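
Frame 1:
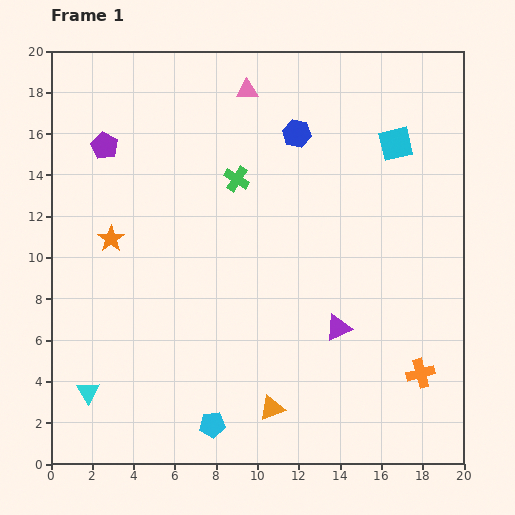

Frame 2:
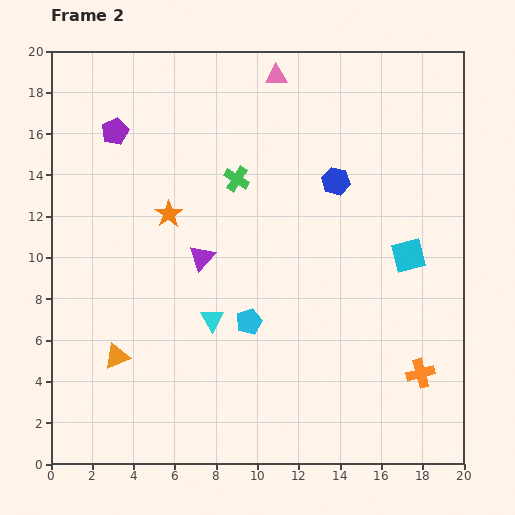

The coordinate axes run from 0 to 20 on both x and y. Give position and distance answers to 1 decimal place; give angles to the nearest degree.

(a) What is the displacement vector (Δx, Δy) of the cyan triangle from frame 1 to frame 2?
(6.0, 3.5)

The cyan triangle was at (1.8, 3.5) in frame 1 and (7.8, 7.0) in frame 2.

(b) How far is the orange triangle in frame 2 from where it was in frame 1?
7.9

The orange triangle moved from (10.7, 2.7) to (3.2, 5.2), a distance of √(7.5² + 2.5²) ≈ 7.9.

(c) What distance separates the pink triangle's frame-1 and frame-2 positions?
1.6

The pink triangle moved from (9.5, 18.1) to (10.9, 18.8), a distance of √(1.4² + 0.7²) ≈ 1.6.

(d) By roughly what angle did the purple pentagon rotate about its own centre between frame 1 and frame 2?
19° clockwise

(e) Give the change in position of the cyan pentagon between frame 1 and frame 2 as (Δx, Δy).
(1.8, 5.0)

The cyan pentagon was at (7.8, 1.9) in frame 1 and (9.6, 6.9) in frame 2.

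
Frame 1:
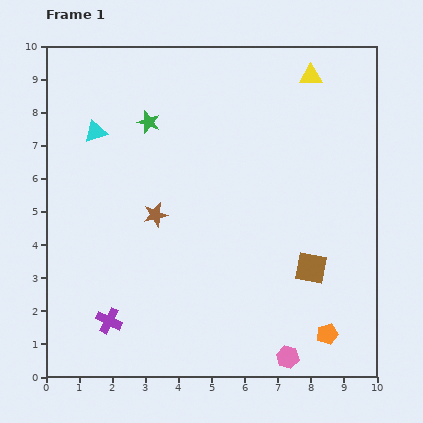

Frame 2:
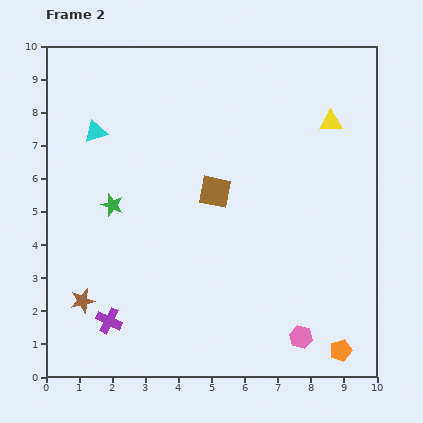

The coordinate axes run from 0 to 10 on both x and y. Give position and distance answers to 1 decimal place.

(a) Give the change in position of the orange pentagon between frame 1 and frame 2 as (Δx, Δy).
(0.4, -0.5)

The orange pentagon was at (8.5, 1.3) in frame 1 and (8.9, 0.8) in frame 2.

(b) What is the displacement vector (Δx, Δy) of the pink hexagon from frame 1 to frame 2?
(0.4, 0.6)

The pink hexagon was at (7.3, 0.6) in frame 1 and (7.7, 1.2) in frame 2.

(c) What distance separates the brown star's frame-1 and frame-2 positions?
3.4

The brown star moved from (3.3, 4.9) to (1.1, 2.3), a distance of √(2.2² + 2.6²) ≈ 3.4.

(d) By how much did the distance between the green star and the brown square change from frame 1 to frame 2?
-3.5

Distance in frame 1: 6.6. Distance in frame 2: 3.1.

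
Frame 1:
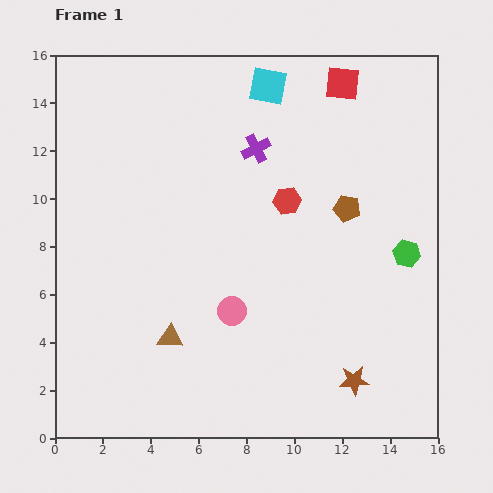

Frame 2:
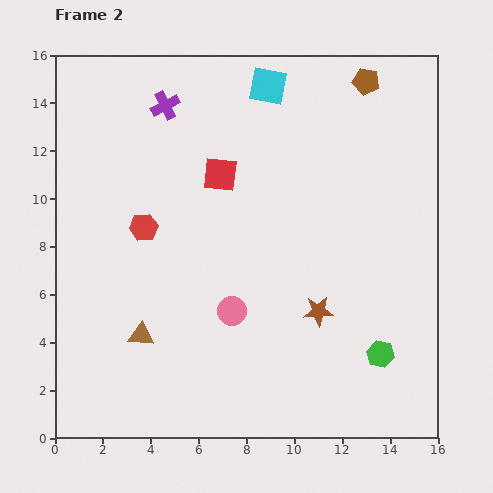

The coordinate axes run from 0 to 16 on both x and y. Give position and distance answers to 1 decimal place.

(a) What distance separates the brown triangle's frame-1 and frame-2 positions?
1.2

The brown triangle moved from (4.8, 4.2) to (3.6, 4.3), a distance of √(1.2² + 0.1²) ≈ 1.2.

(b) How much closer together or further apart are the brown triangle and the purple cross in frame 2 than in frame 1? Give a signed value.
+1.0

Distance in frame 1: 8.7. Distance in frame 2: 9.7.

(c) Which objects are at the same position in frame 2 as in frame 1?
the cyan square, the pink circle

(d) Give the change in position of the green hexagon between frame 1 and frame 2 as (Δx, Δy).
(-1.1, -4.2)

The green hexagon was at (14.7, 7.7) in frame 1 and (13.6, 3.5) in frame 2.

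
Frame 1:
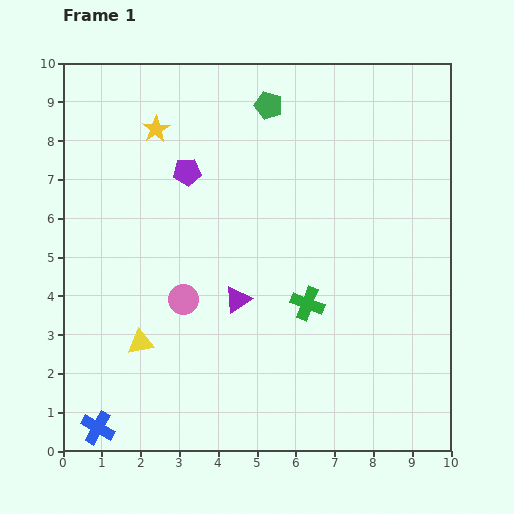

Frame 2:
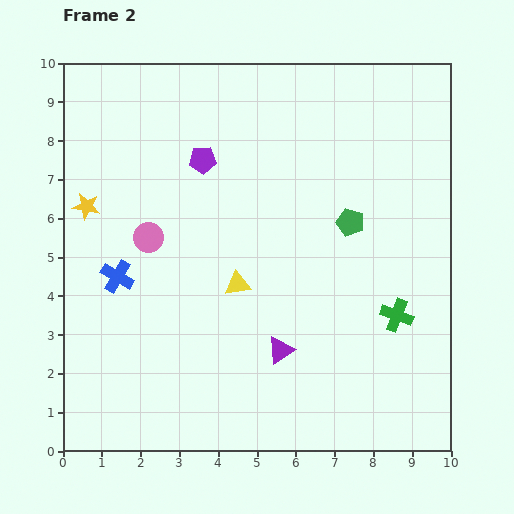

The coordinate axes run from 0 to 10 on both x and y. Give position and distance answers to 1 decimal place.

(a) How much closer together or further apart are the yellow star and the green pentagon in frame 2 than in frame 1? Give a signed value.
+3.8

Distance in frame 1: 3.0. Distance in frame 2: 6.8.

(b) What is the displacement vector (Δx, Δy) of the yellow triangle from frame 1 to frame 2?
(2.5, 1.5)

The yellow triangle was at (2.0, 2.8) in frame 1 and (4.5, 4.3) in frame 2.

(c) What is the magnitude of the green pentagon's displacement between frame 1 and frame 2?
3.7

The green pentagon moved from (5.3, 8.9) to (7.4, 5.9), a distance of √(2.1² + 3.0²) ≈ 3.7.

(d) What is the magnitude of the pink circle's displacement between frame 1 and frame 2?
1.8

The pink circle moved from (3.1, 3.9) to (2.2, 5.5), a distance of √(0.9² + 1.6²) ≈ 1.8.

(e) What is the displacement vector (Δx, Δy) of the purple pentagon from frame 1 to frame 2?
(0.4, 0.3)

The purple pentagon was at (3.2, 7.2) in frame 1 and (3.6, 7.5) in frame 2.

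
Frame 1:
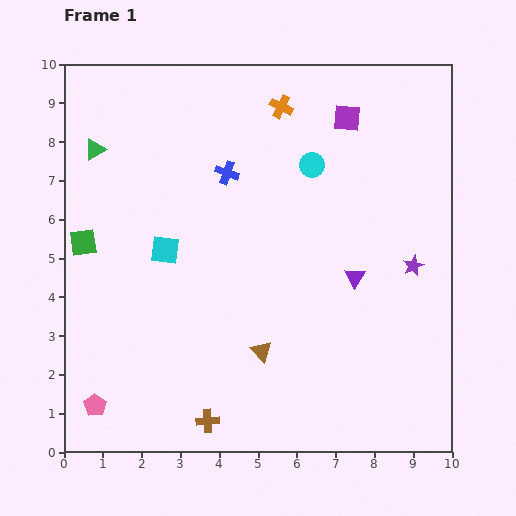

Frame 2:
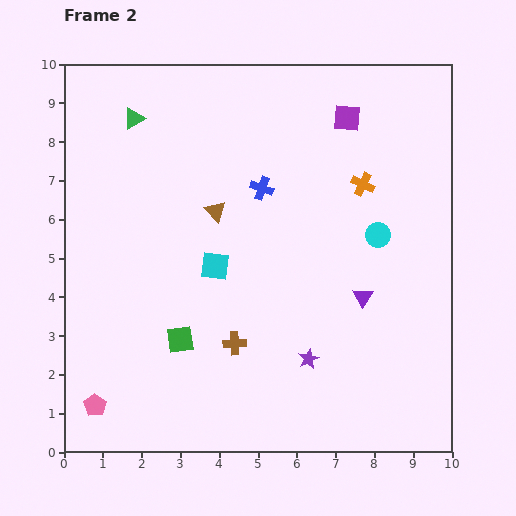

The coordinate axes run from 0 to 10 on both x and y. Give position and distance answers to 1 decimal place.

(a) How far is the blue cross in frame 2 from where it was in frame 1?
1.0

The blue cross moved from (4.2, 7.2) to (5.1, 6.8), a distance of √(0.9² + 0.4²) ≈ 1.0.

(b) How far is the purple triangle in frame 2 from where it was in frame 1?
0.5

The purple triangle moved from (7.5, 4.5) to (7.7, 4.0), a distance of √(0.2² + 0.5²) ≈ 0.5.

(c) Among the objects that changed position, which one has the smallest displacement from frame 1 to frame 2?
the purple triangle

(moved 0.5)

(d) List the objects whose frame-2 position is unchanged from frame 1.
the pink pentagon, the purple square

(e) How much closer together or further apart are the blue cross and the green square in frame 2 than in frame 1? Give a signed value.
+0.3

Distance in frame 1: 4.1. Distance in frame 2: 4.4.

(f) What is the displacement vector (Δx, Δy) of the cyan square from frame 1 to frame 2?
(1.3, -0.4)

The cyan square was at (2.6, 5.2) in frame 1 and (3.9, 4.8) in frame 2.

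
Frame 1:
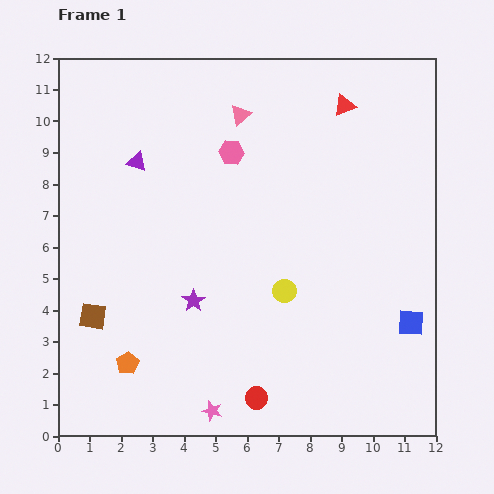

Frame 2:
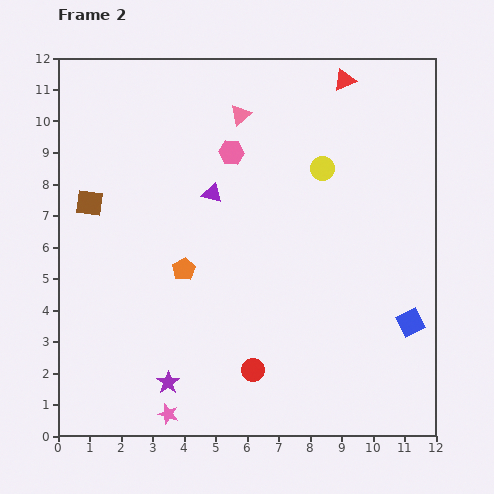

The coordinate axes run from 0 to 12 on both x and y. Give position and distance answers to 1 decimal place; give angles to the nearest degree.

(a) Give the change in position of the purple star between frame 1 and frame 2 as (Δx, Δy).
(-0.8, -2.6)

The purple star was at (4.3, 4.3) in frame 1 and (3.5, 1.7) in frame 2.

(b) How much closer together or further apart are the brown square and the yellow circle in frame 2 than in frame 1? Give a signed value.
+1.3

Distance in frame 1: 6.2. Distance in frame 2: 7.5.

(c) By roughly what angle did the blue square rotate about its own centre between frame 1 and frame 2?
30° counter-clockwise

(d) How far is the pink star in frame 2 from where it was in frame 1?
1.4

The pink star moved from (4.9, 0.8) to (3.5, 0.7), a distance of √(1.4² + 0.1²) ≈ 1.4.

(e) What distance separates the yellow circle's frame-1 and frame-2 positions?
4.1

The yellow circle moved from (7.2, 4.6) to (8.4, 8.5), a distance of √(1.2² + 3.9²) ≈ 4.1.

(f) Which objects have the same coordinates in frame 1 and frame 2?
the blue square, the pink triangle, the pink hexagon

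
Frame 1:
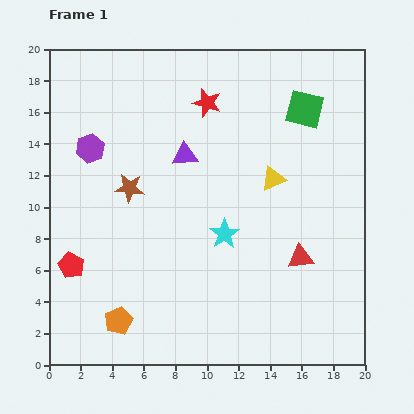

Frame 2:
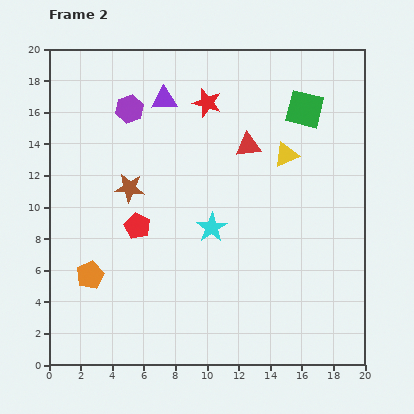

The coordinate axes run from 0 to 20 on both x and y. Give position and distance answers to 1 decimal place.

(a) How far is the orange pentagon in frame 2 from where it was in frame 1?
3.4

The orange pentagon moved from (4.4, 2.8) to (2.6, 5.7), a distance of √(1.8² + 2.9²) ≈ 3.4.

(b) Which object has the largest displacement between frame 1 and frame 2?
the red triangle

(moved 7.8; next 4.9)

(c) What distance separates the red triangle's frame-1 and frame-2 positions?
7.8

The red triangle moved from (15.9, 6.8) to (12.6, 13.9), a distance of √(3.3² + 7.1²) ≈ 7.8.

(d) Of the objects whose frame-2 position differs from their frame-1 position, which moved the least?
the cyan star

(moved 0.9)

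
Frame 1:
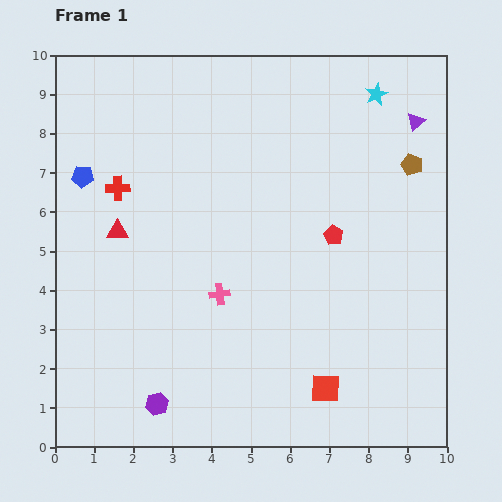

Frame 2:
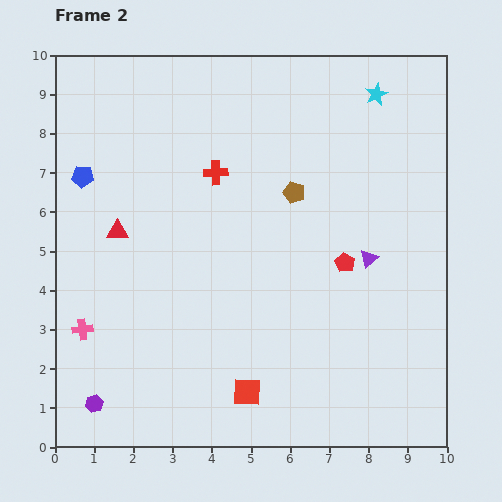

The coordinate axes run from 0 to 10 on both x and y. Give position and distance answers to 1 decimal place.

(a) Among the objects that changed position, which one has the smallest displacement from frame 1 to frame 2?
the red pentagon

(moved 0.8)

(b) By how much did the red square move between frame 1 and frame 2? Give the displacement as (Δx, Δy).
(-2.0, -0.1)

The red square was at (6.9, 1.5) in frame 1 and (4.9, 1.4) in frame 2.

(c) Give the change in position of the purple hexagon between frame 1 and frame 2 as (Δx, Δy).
(-1.6, 0.0)

The purple hexagon was at (2.6, 1.1) in frame 1 and (1.0, 1.1) in frame 2.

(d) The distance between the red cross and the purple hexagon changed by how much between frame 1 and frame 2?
+1.1

Distance in frame 1: 5.6. Distance in frame 2: 6.7.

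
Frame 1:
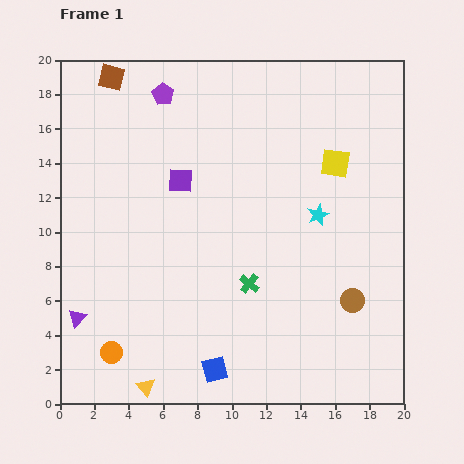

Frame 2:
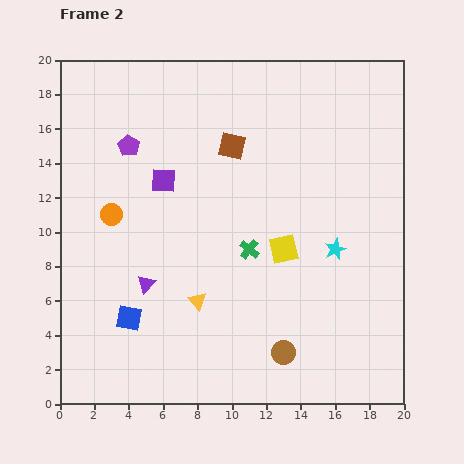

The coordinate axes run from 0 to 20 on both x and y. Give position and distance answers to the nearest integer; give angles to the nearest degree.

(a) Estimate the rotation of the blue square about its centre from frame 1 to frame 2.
25° clockwise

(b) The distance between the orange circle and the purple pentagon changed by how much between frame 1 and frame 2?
-11

Distance in frame 1: 15. Distance in frame 2: 4.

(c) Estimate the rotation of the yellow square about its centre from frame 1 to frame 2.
21° counter-clockwise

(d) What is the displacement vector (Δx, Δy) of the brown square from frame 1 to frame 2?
(7, -4)

The brown square was at (3, 19) in frame 1 and (10, 15) in frame 2.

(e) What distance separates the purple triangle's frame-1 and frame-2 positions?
4

The purple triangle moved from (1, 5) to (5, 7), a distance of √(4² + 2²) ≈ 4.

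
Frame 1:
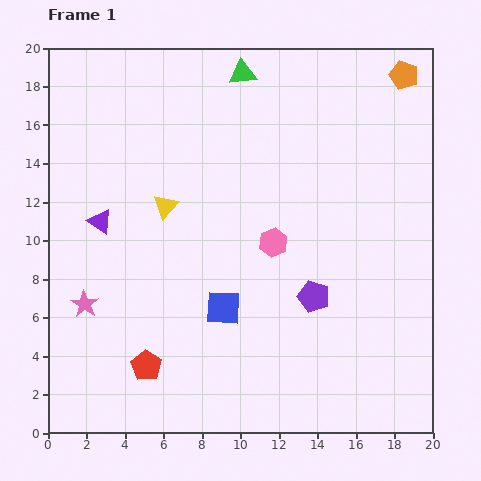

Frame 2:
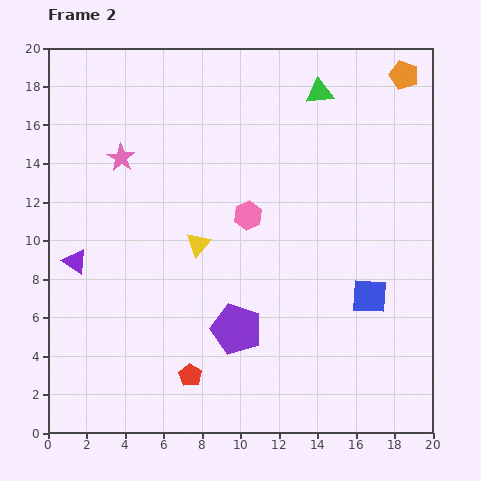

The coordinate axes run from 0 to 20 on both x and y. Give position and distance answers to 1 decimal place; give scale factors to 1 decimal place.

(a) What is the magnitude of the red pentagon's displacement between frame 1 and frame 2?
2.4

The red pentagon moved from (5.1, 3.5) to (7.4, 3.0), a distance of √(2.3² + 0.5²) ≈ 2.4.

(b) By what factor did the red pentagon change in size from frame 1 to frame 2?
0.7×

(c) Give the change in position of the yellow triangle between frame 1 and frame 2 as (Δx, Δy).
(1.7, -2.0)

The yellow triangle was at (6.1, 11.8) in frame 1 and (7.8, 9.8) in frame 2.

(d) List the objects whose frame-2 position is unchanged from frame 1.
the orange pentagon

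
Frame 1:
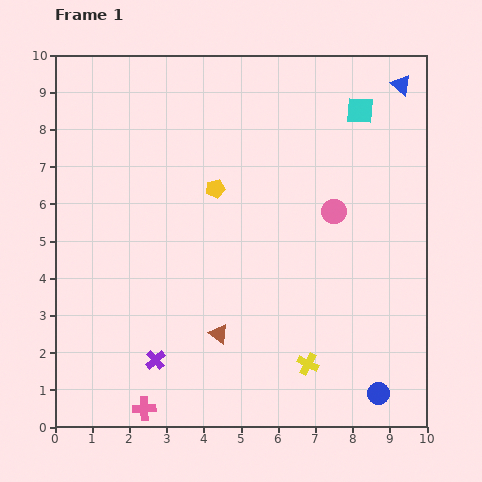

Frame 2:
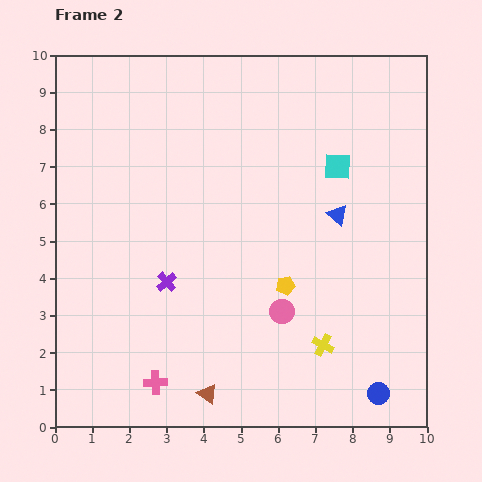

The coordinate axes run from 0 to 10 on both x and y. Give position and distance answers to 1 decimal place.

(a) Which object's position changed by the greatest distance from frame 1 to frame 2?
the blue triangle

(moved 3.9; next 3.2)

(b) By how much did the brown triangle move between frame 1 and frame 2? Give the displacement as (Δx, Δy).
(-0.3, -1.6)

The brown triangle was at (4.4, 2.5) in frame 1 and (4.1, 0.9) in frame 2.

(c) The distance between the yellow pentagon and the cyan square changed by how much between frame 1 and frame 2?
-0.9

Distance in frame 1: 4.4. Distance in frame 2: 3.5.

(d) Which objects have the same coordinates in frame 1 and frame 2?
the blue circle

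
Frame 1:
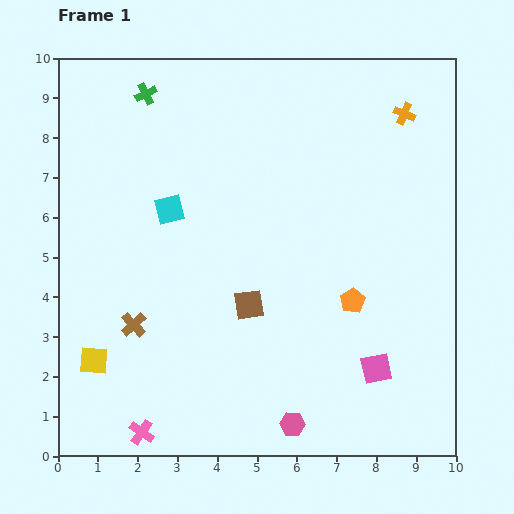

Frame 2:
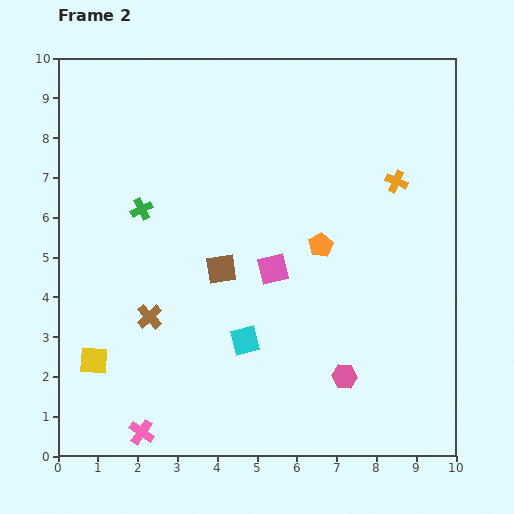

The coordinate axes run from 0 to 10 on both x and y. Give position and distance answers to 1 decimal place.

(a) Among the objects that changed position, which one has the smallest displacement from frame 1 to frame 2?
the brown cross

(moved 0.4)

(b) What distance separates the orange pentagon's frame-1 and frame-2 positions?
1.6

The orange pentagon moved from (7.4, 3.9) to (6.6, 5.3), a distance of √(0.8² + 1.4²) ≈ 1.6.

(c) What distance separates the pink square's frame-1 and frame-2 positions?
3.6

The pink square moved from (8.0, 2.2) to (5.4, 4.7), a distance of √(2.6² + 2.5²) ≈ 3.6.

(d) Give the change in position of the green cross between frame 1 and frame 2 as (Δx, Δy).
(-0.1, -2.9)

The green cross was at (2.2, 9.1) in frame 1 and (2.1, 6.2) in frame 2.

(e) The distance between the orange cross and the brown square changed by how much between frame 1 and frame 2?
-1.3

Distance in frame 1: 6.2. Distance in frame 2: 4.9.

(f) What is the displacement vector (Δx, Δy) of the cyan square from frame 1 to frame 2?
(1.9, -3.3)

The cyan square was at (2.8, 6.2) in frame 1 and (4.7, 2.9) in frame 2.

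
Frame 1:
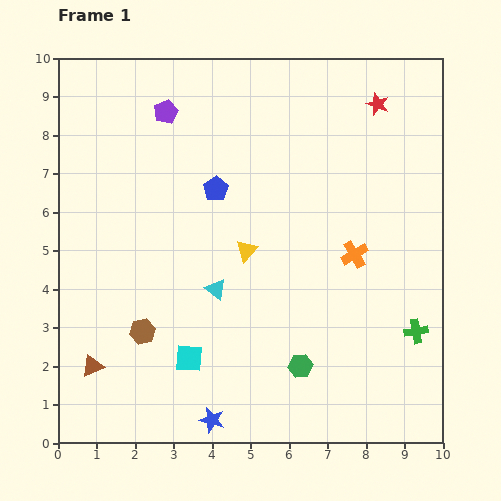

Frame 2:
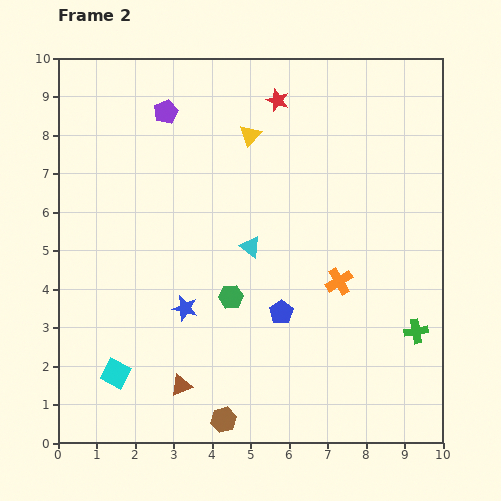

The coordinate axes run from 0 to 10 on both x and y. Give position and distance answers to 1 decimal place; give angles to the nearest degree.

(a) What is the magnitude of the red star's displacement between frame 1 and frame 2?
2.6

The red star moved from (8.3, 8.8) to (5.7, 8.9), a distance of √(2.6² + 0.1²) ≈ 2.6.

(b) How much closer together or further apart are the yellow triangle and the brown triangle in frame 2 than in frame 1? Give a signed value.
+1.7

Distance in frame 1: 5.0. Distance in frame 2: 6.7.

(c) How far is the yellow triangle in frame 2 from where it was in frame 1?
3.0

The yellow triangle moved from (4.9, 5.0) to (5.0, 8.0), a distance of √(0.1² + 3.0²) ≈ 3.0.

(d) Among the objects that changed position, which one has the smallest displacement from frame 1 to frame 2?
the orange cross

(moved 0.8)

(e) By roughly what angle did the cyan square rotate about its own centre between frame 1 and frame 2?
22° clockwise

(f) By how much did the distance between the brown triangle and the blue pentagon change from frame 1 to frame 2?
-2.4

Distance in frame 1: 5.6. Distance in frame 2: 3.2.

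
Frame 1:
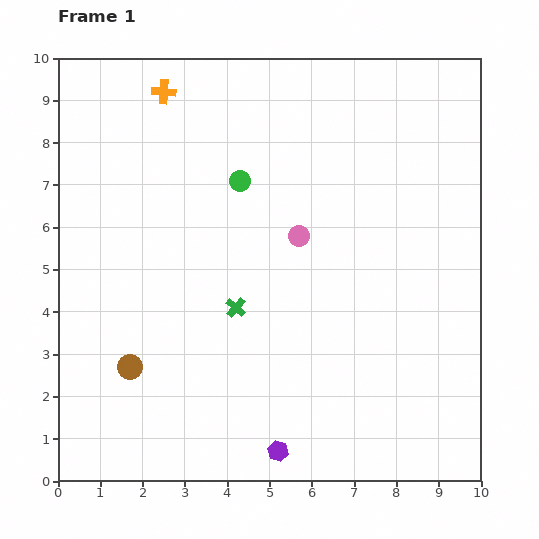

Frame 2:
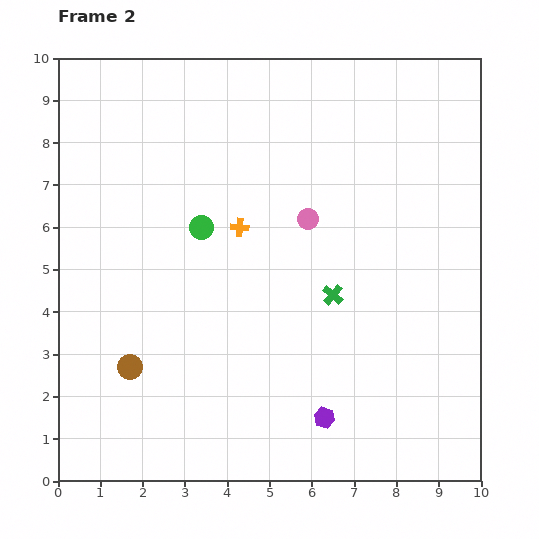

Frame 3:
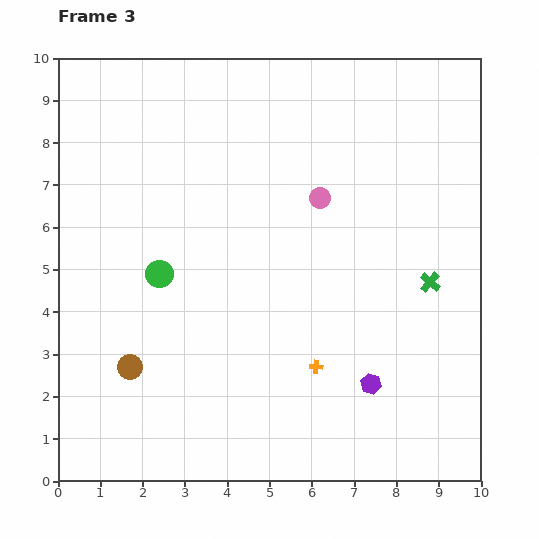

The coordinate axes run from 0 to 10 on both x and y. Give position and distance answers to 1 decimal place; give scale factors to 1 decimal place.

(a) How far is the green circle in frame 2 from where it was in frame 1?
1.4

The green circle moved from (4.3, 7.1) to (3.4, 6.0), a distance of √(0.9² + 1.1²) ≈ 1.4.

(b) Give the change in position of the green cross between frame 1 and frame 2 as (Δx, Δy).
(2.3, 0.3)

The green cross was at (4.2, 4.1) in frame 1 and (6.5, 4.4) in frame 2.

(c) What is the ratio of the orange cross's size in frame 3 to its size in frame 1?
0.6×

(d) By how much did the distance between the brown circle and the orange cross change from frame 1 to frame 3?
-2.1

Distance in frame 1: 6.5. Distance in frame 3: 4.4.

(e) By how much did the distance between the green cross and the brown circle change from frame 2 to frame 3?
+2.3

Distance in frame 2: 5.1. Distance in frame 3: 7.4.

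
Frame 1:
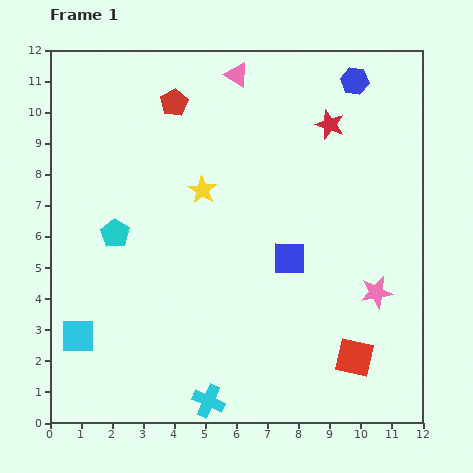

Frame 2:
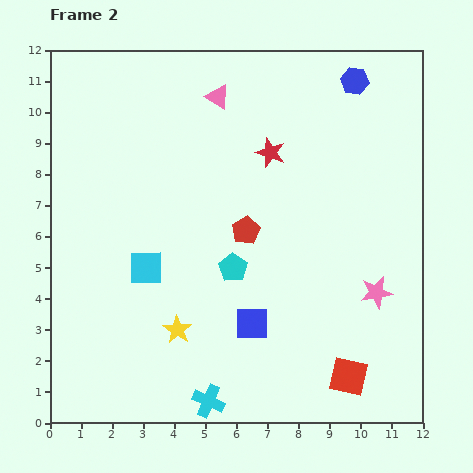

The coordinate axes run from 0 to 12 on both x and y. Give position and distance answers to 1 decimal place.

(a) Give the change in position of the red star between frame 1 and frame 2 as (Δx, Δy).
(-1.9, -0.9)

The red star was at (9.0, 9.6) in frame 1 and (7.1, 8.7) in frame 2.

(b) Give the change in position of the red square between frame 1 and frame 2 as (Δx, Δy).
(-0.2, -0.6)

The red square was at (9.8, 2.1) in frame 1 and (9.6, 1.5) in frame 2.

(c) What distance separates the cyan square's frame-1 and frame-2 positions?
3.1

The cyan square moved from (0.9, 2.8) to (3.1, 5.0), a distance of √(2.2² + 2.2²) ≈ 3.1.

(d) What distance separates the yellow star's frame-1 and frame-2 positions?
4.6

The yellow star moved from (4.9, 7.5) to (4.1, 3.0), a distance of √(0.8² + 4.5²) ≈ 4.6.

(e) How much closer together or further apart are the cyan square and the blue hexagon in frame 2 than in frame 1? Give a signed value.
-3.1

Distance in frame 1: 12.1. Distance in frame 2: 9.0.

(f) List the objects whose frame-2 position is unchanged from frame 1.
the pink star, the blue hexagon, the cyan cross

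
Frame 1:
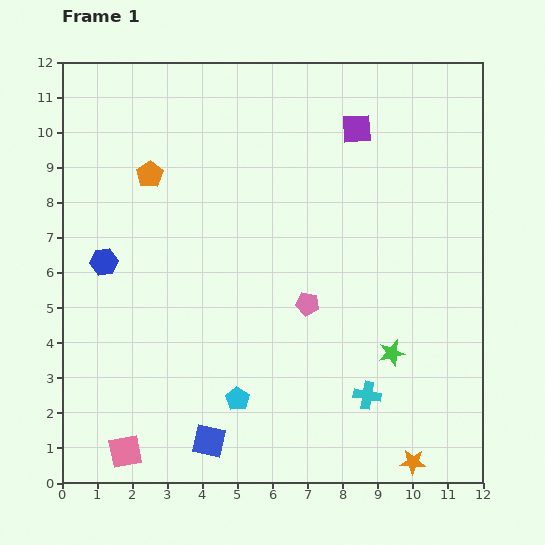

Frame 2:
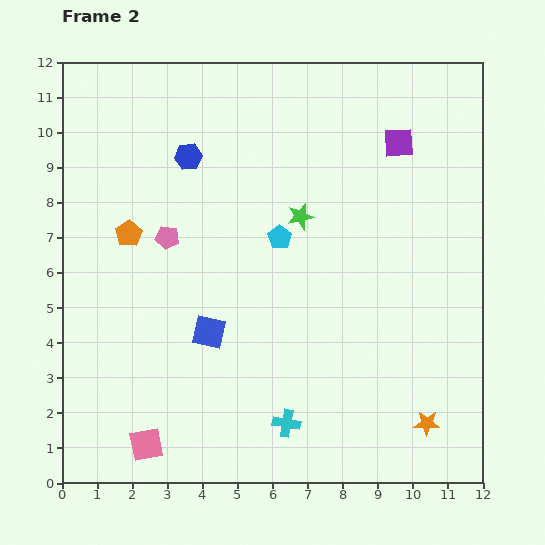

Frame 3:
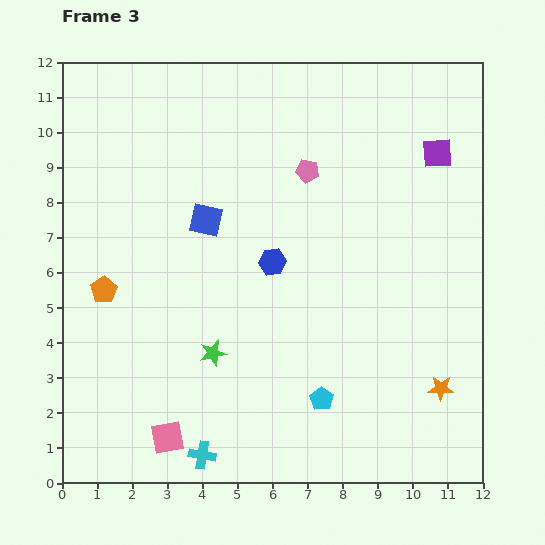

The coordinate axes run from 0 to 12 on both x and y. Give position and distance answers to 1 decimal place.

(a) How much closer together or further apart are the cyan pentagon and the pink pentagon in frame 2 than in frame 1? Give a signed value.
-0.2

Distance in frame 1: 3.4. Distance in frame 2: 3.2.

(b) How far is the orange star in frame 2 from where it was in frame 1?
1.2

The orange star moved from (10.0, 0.6) to (10.4, 1.7), a distance of √(0.4² + 1.1²) ≈ 1.2.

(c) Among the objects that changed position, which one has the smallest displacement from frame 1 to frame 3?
the pink square

(moved 1.3)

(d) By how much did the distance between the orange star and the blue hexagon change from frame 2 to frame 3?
-4.2

Distance in frame 2: 10.2. Distance in frame 3: 6.0.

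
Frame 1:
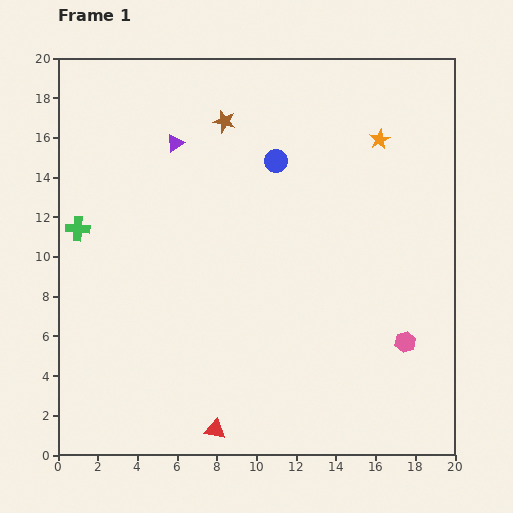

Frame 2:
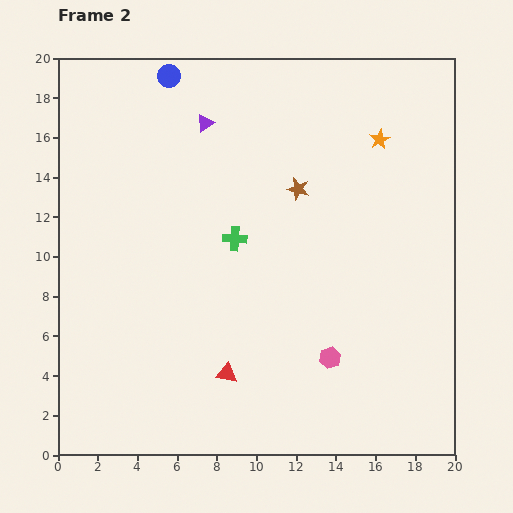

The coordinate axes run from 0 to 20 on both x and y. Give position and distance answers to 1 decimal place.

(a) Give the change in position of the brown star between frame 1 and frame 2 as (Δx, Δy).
(3.7, -3.4)

The brown star was at (8.4, 16.8) in frame 1 and (12.1, 13.4) in frame 2.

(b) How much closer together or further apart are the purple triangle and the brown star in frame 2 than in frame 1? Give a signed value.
+3.0

Distance in frame 1: 2.7. Distance in frame 2: 5.7.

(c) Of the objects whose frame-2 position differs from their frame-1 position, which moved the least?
the purple triangle

(moved 1.8)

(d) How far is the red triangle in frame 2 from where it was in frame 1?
2.9

The red triangle moved from (7.9, 1.3) to (8.5, 4.1), a distance of √(0.6² + 2.8²) ≈ 2.9.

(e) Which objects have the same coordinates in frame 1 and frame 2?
the orange star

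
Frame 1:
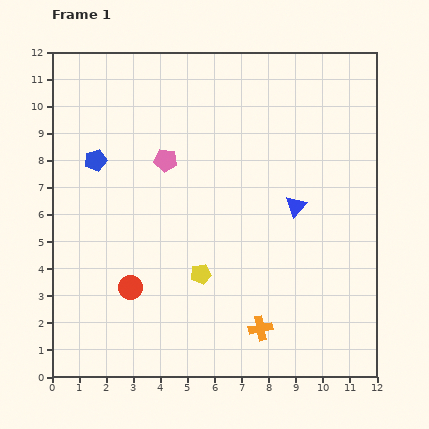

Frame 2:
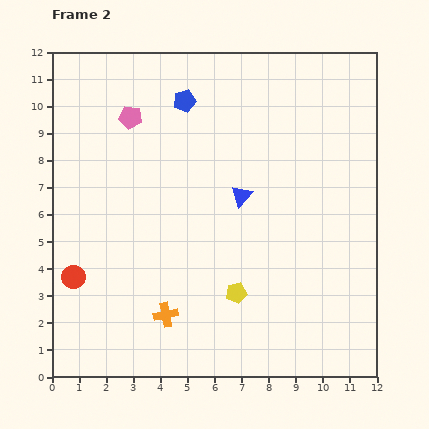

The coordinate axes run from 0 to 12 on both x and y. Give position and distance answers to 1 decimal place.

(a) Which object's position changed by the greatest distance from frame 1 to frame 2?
the blue pentagon

(moved 4.0; next 3.5)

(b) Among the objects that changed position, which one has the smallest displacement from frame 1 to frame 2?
the yellow pentagon

(moved 1.5)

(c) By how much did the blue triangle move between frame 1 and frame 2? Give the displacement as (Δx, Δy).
(-2.0, 0.4)

The blue triangle was at (9.0, 6.3) in frame 1 and (7.0, 6.7) in frame 2.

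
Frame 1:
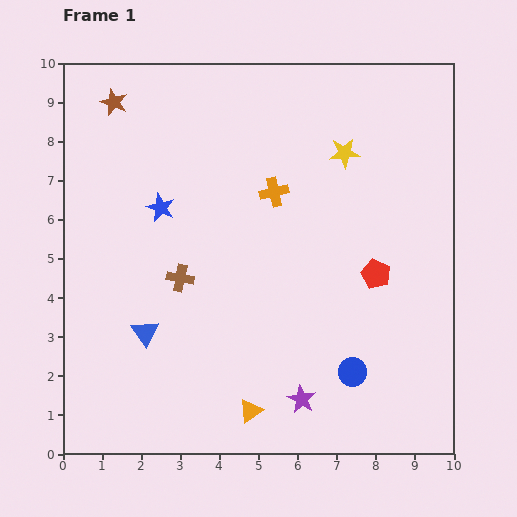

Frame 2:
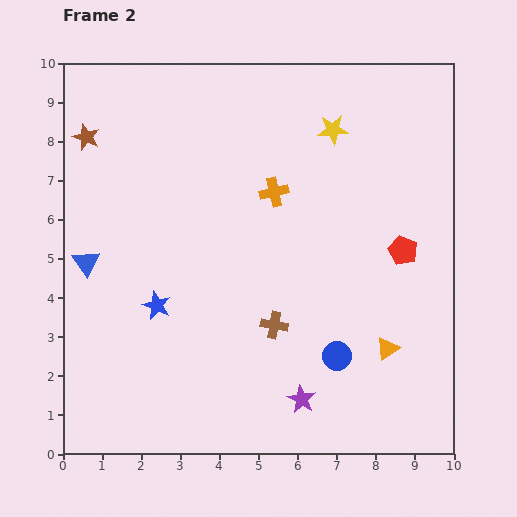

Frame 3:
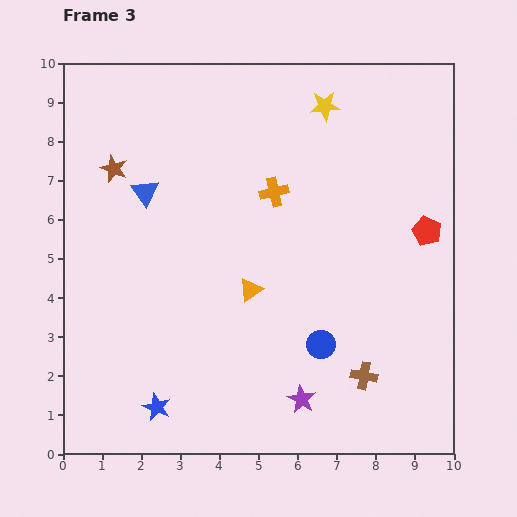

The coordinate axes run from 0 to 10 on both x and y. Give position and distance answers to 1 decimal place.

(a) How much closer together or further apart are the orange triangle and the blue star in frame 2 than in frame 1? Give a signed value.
+0.3

Distance in frame 1: 5.7. Distance in frame 2: 6.0.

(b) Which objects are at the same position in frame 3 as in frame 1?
the purple star, the orange cross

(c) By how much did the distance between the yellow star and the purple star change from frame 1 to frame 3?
+1.1

Distance in frame 1: 6.4. Distance in frame 3: 7.5.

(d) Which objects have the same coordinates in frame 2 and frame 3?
the purple star, the orange cross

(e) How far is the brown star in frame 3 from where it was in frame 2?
1.1

The brown star moved from (0.6, 8.1) to (1.3, 7.3), a distance of √(0.7² + 0.8²) ≈ 1.1.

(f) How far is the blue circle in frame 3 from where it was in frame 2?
0.5

The blue circle moved from (7.0, 2.5) to (6.6, 2.8), a distance of √(0.4² + 0.3²) ≈ 0.5.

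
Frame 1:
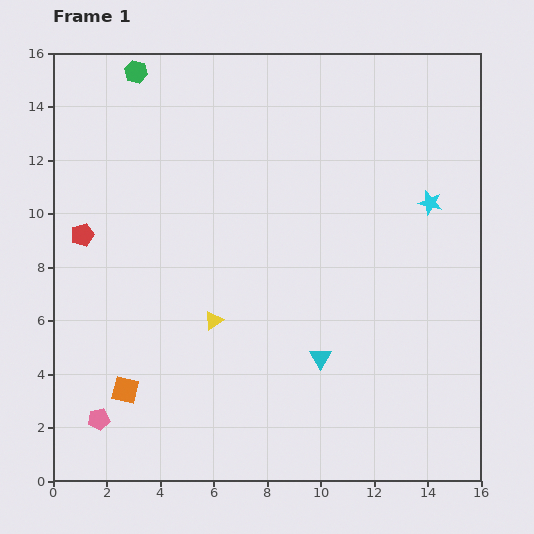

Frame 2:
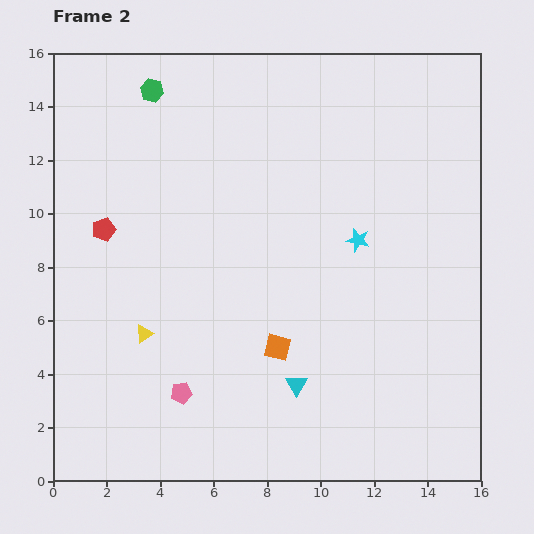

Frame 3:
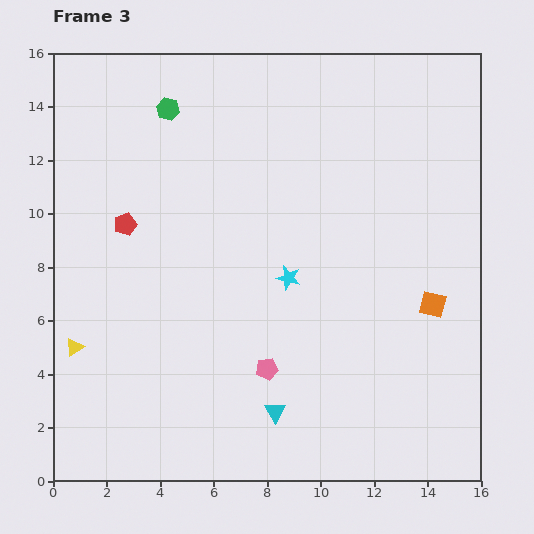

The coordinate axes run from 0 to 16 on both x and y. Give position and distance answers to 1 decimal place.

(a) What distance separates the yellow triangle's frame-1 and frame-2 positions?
2.6

The yellow triangle moved from (6.0, 6.0) to (3.4, 5.5), a distance of √(2.6² + 0.5²) ≈ 2.6.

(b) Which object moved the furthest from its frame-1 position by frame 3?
the orange square

(moved 11.9; next 6.6)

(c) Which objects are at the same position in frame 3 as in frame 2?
none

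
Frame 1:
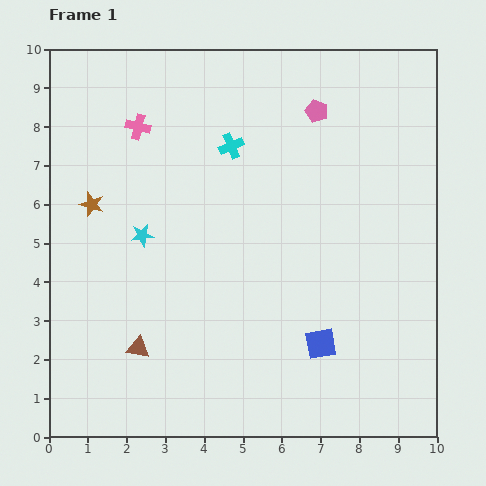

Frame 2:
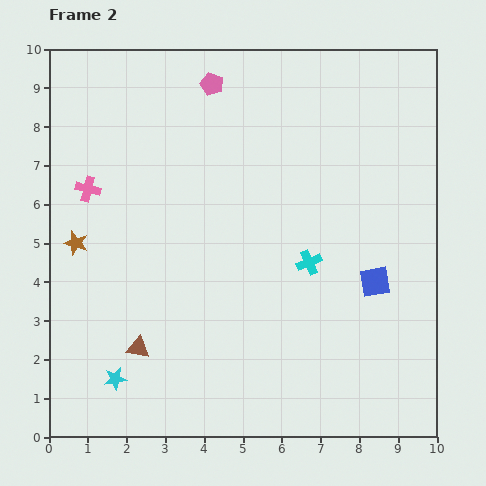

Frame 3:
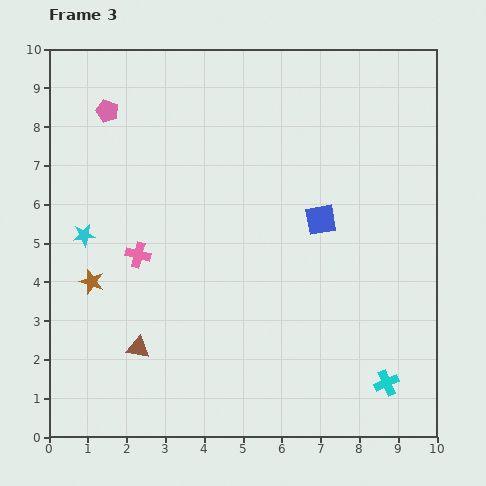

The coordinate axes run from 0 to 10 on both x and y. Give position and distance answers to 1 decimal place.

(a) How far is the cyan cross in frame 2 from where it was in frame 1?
3.6

The cyan cross moved from (4.7, 7.5) to (6.7, 4.5), a distance of √(2.0² + 3.0²) ≈ 3.6.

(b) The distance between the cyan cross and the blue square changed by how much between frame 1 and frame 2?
-3.8

Distance in frame 1: 5.6. Distance in frame 2: 1.8.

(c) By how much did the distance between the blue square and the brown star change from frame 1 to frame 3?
-0.8

Distance in frame 1: 6.9. Distance in frame 3: 6.1.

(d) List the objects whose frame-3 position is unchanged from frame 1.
the brown triangle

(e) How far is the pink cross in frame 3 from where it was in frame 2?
2.1

The pink cross moved from (1.0, 6.4) to (2.3, 4.7), a distance of √(1.3² + 1.7²) ≈ 2.1.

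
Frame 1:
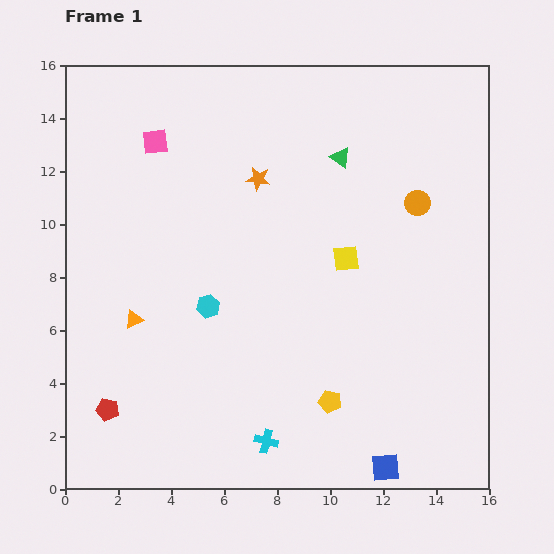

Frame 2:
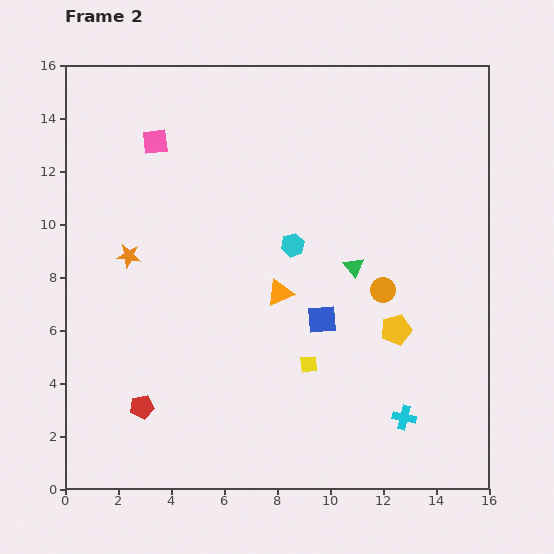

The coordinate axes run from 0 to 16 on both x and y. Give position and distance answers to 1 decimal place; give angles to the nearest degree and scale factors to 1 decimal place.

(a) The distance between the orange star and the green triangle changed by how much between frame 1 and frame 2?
+5.3

Distance in frame 1: 3.2. Distance in frame 2: 8.5.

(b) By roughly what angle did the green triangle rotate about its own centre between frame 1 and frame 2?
18° clockwise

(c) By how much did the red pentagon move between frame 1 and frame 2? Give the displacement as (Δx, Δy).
(1.3, 0.1)

The red pentagon was at (1.6, 3.0) in frame 1 and (2.9, 3.1) in frame 2.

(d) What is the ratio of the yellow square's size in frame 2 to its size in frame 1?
0.7×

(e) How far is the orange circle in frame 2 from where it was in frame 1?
3.5

The orange circle moved from (13.3, 10.8) to (12.0, 7.5), a distance of √(1.3² + 3.3²) ≈ 3.5.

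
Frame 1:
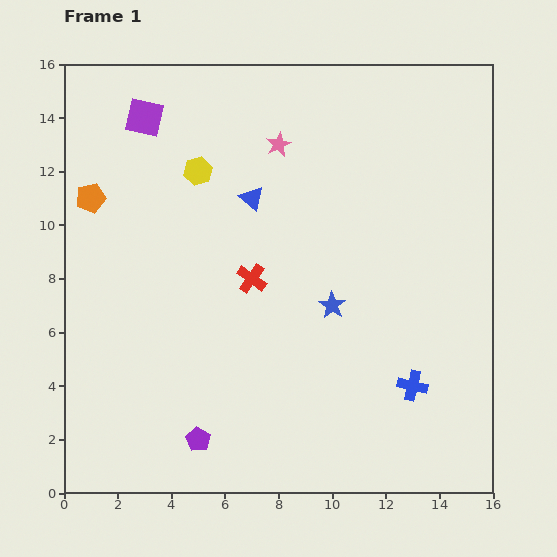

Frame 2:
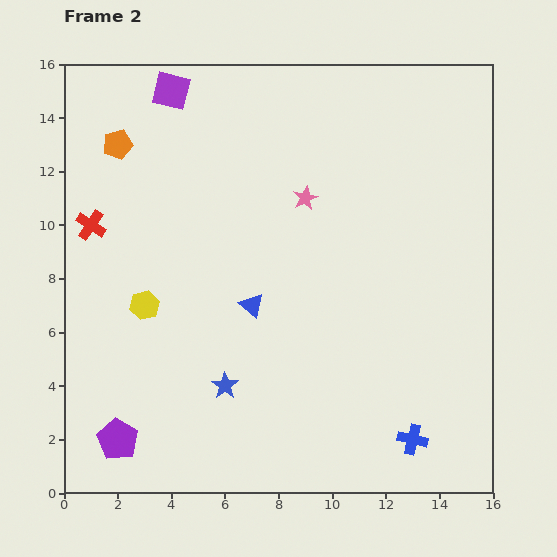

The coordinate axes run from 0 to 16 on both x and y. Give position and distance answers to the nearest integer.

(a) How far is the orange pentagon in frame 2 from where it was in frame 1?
2

The orange pentagon moved from (1, 11) to (2, 13), a distance of √(1² + 2²) ≈ 2.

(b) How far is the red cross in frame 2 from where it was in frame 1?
6

The red cross moved from (7, 8) to (1, 10), a distance of √(6² + 2²) ≈ 6.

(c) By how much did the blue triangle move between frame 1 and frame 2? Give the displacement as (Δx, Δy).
(0, -4)

The blue triangle was at (7, 11) in frame 1 and (7, 7) in frame 2.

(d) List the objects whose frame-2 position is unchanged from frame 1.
none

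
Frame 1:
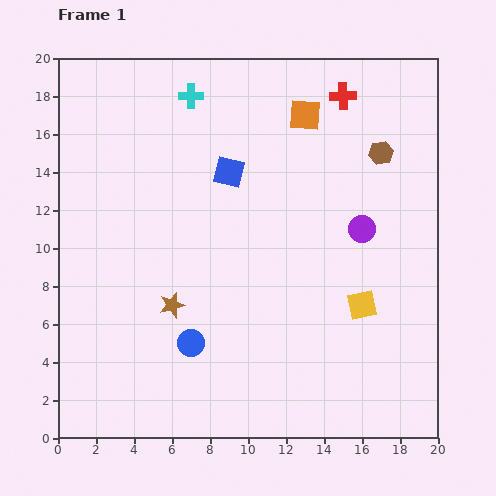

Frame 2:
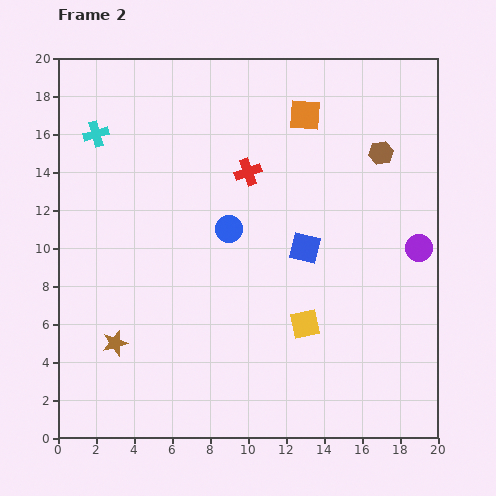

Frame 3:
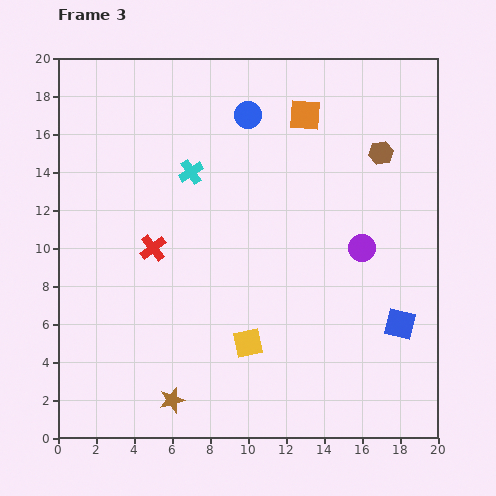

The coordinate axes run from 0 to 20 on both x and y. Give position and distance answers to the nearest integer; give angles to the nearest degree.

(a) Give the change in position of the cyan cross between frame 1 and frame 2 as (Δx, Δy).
(-5, -2)

The cyan cross was at (7, 18) in frame 1 and (2, 16) in frame 2.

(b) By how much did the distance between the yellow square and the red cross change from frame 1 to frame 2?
-2

Distance in frame 1: 11. Distance in frame 2: 9.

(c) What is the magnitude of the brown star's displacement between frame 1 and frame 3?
5

The brown star moved from (6, 7) to (6, 2), a distance of √(0² + 5²) ≈ 5.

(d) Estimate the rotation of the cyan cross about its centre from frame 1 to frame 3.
33° counter-clockwise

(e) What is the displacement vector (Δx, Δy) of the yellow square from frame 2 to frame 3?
(-3, -1)

The yellow square was at (13, 6) in frame 2 and (10, 5) in frame 3.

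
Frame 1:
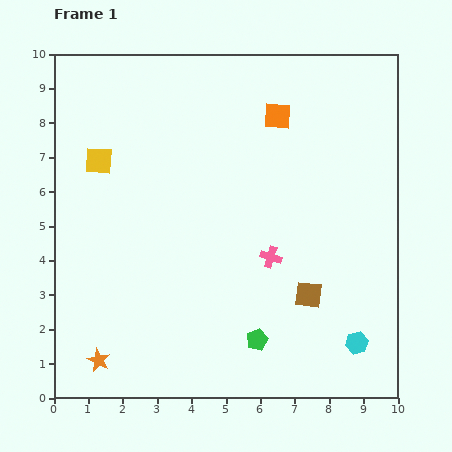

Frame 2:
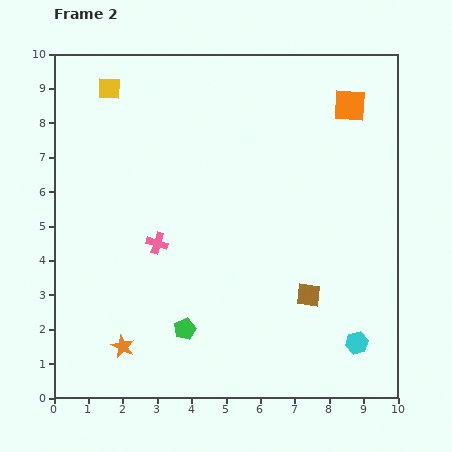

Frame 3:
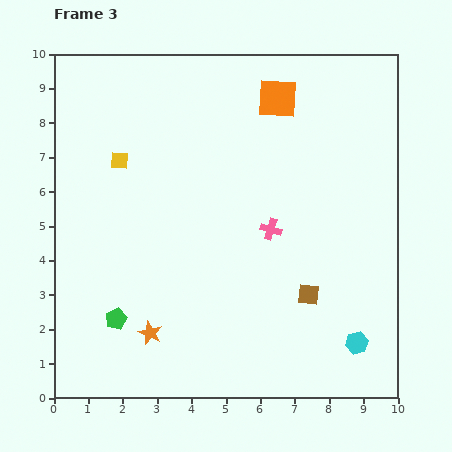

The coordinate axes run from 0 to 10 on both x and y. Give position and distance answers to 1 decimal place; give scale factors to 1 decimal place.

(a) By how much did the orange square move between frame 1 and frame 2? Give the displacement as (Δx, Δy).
(2.1, 0.3)

The orange square was at (6.5, 8.2) in frame 1 and (8.6, 8.5) in frame 2.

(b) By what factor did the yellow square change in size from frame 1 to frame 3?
0.6×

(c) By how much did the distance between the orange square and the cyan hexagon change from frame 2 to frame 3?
+0.6

Distance in frame 2: 6.9. Distance in frame 3: 7.5.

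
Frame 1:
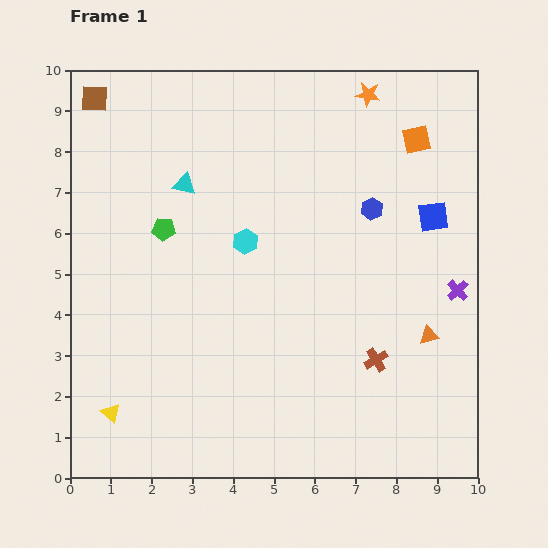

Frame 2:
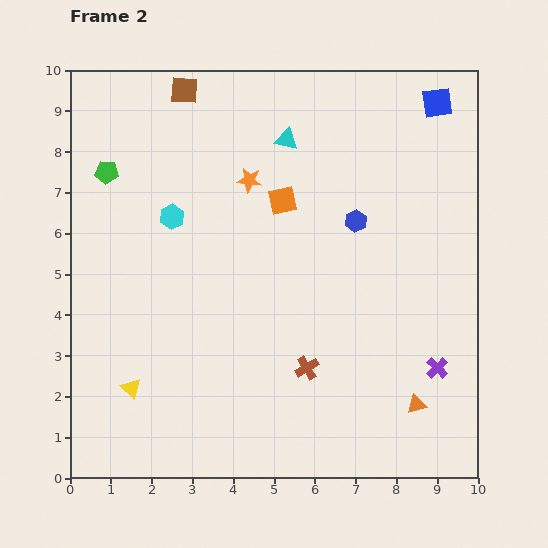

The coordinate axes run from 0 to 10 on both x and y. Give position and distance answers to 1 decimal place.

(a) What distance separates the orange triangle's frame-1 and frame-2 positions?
1.7

The orange triangle moved from (8.8, 3.5) to (8.5, 1.8), a distance of √(0.3² + 1.7²) ≈ 1.7.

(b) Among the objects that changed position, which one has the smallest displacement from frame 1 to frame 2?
the blue hexagon

(moved 0.5)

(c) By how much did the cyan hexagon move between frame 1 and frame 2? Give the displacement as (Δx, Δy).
(-1.8, 0.6)

The cyan hexagon was at (4.3, 5.8) in frame 1 and (2.5, 6.4) in frame 2.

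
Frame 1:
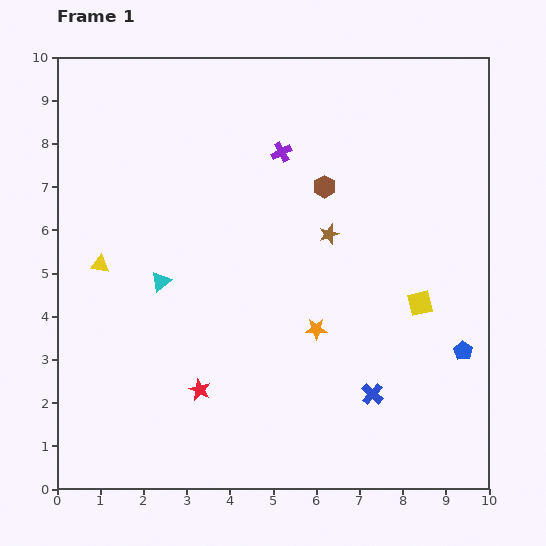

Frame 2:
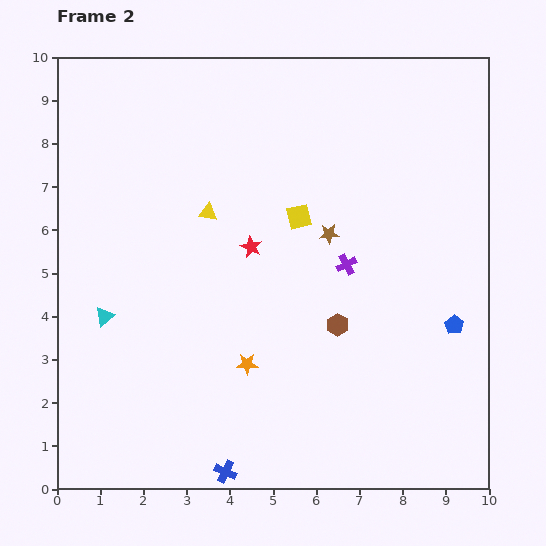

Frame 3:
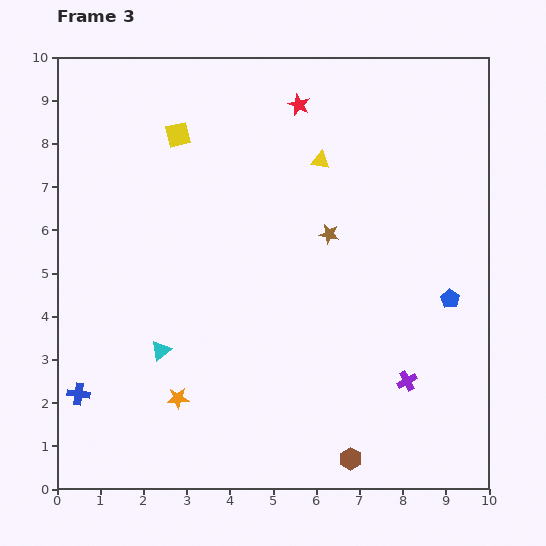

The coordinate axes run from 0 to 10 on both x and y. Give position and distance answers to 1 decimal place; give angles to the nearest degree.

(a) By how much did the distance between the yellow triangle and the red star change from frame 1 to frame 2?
-2.4

Distance in frame 1: 3.7. Distance in frame 2: 1.3.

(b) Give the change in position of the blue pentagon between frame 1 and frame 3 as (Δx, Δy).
(-0.3, 1.2)

The blue pentagon was at (9.4, 3.2) in frame 1 and (9.1, 4.4) in frame 3.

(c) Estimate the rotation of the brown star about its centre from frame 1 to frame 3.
31° clockwise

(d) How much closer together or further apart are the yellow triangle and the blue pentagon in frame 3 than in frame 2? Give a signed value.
-1.9

Distance in frame 2: 6.3. Distance in frame 3: 4.4.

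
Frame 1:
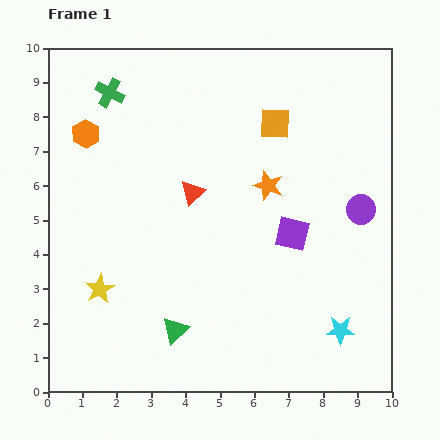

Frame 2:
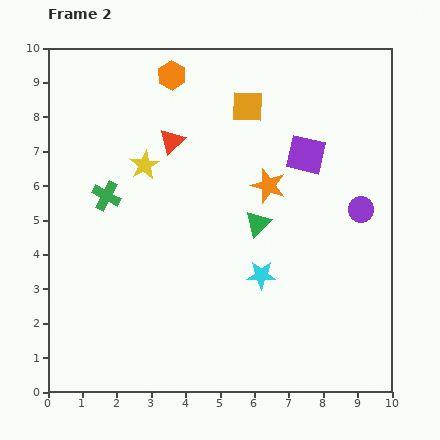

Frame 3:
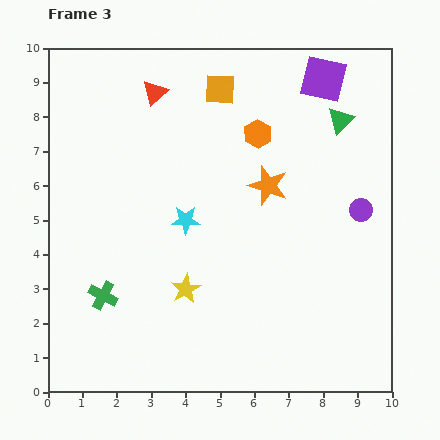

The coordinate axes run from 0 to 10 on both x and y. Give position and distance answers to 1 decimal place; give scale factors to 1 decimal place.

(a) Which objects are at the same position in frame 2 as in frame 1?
the orange star, the purple circle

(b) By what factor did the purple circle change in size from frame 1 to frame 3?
0.8×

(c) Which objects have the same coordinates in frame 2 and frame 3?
the orange star, the purple circle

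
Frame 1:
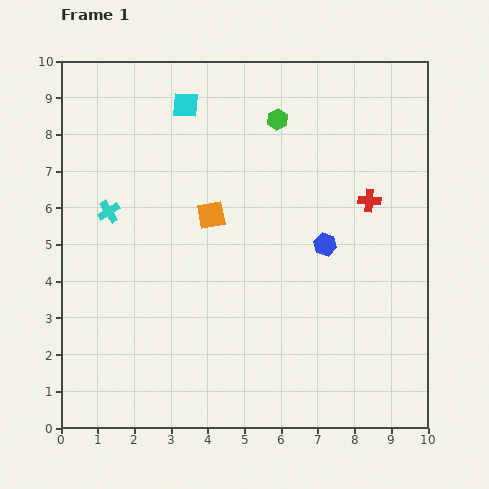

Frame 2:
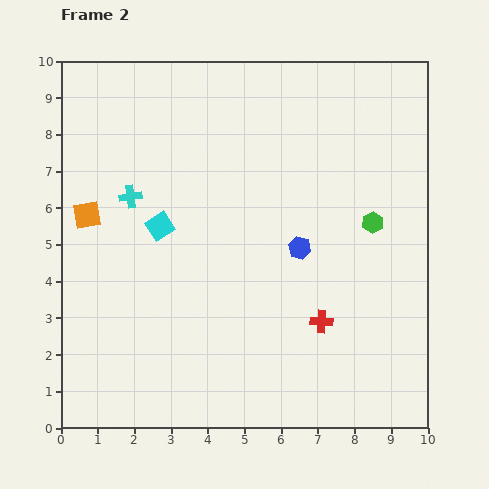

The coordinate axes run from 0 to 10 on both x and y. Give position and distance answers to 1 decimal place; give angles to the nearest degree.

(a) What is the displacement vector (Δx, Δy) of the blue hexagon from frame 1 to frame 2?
(-0.7, -0.1)

The blue hexagon was at (7.2, 5.0) in frame 1 and (6.5, 4.9) in frame 2.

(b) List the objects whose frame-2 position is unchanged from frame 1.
none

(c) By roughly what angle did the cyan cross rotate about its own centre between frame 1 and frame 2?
25° clockwise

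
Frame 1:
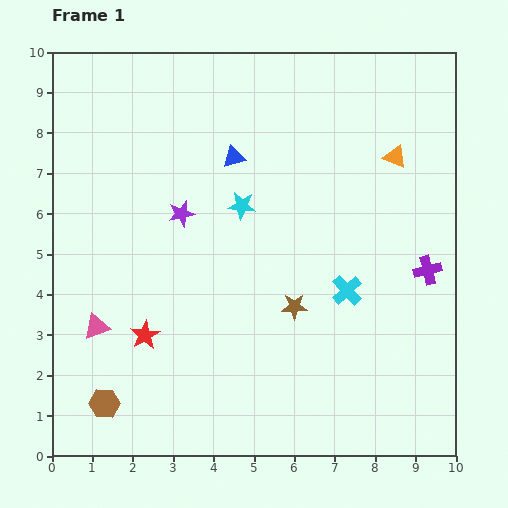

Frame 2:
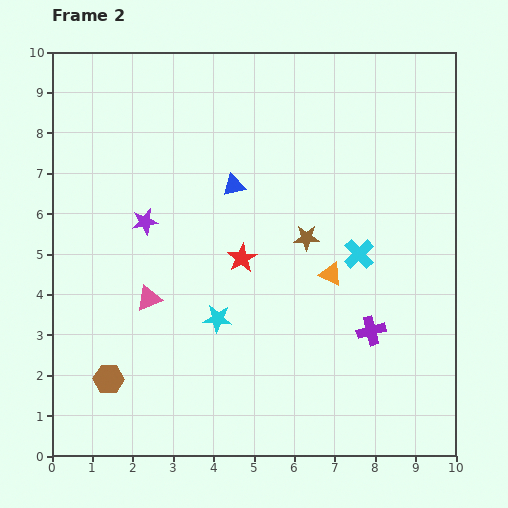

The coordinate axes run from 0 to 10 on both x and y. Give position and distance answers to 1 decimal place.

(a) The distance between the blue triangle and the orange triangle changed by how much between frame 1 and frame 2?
-0.7

Distance in frame 1: 4.0. Distance in frame 2: 3.3.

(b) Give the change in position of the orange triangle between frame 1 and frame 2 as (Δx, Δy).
(-1.6, -2.9)

The orange triangle was at (8.5, 7.4) in frame 1 and (6.9, 4.5) in frame 2.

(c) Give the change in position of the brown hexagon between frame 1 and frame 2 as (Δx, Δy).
(0.1, 0.6)

The brown hexagon was at (1.3, 1.3) in frame 1 and (1.4, 1.9) in frame 2.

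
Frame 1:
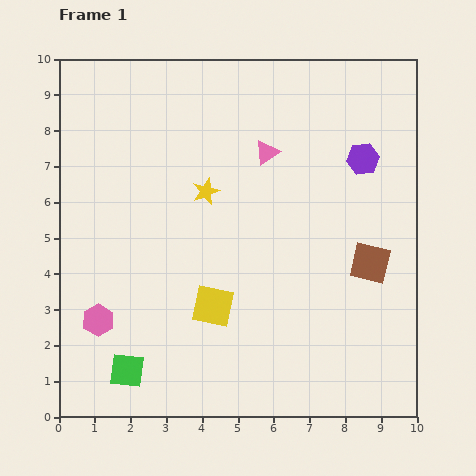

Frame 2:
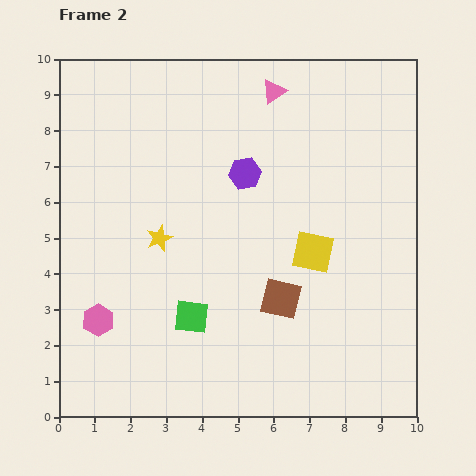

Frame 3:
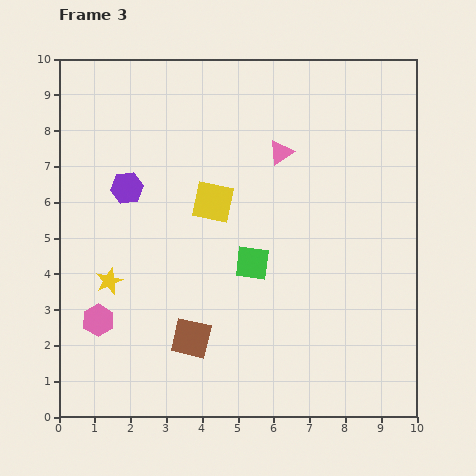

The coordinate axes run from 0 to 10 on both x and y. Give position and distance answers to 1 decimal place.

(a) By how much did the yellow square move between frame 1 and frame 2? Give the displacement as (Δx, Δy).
(2.8, 1.5)

The yellow square was at (4.3, 3.1) in frame 1 and (7.1, 4.6) in frame 2.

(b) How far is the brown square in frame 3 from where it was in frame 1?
5.4

The brown square moved from (8.7, 4.3) to (3.7, 2.2), a distance of √(5.0² + 2.1²) ≈ 5.4.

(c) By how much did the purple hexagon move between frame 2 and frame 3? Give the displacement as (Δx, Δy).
(-3.3, -0.4)

The purple hexagon was at (5.2, 6.8) in frame 2 and (1.9, 6.4) in frame 3.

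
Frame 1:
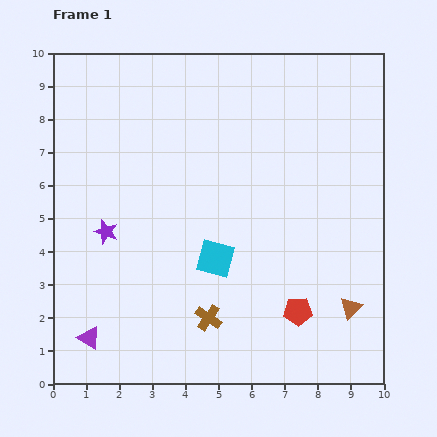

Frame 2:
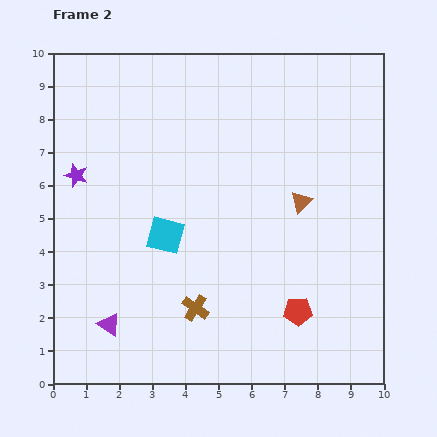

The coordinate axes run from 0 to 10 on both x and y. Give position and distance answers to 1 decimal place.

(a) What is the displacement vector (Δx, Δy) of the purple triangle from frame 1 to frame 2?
(0.6, 0.4)

The purple triangle was at (1.1, 1.4) in frame 1 and (1.7, 1.8) in frame 2.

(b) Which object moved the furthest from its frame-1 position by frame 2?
the brown triangle

(moved 3.5; next 1.9)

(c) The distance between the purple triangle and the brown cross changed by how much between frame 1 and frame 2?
-1.0

Distance in frame 1: 3.6. Distance in frame 2: 2.6.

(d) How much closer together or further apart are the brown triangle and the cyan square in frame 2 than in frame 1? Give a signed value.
-0.2

Distance in frame 1: 4.4. Distance in frame 2: 4.2.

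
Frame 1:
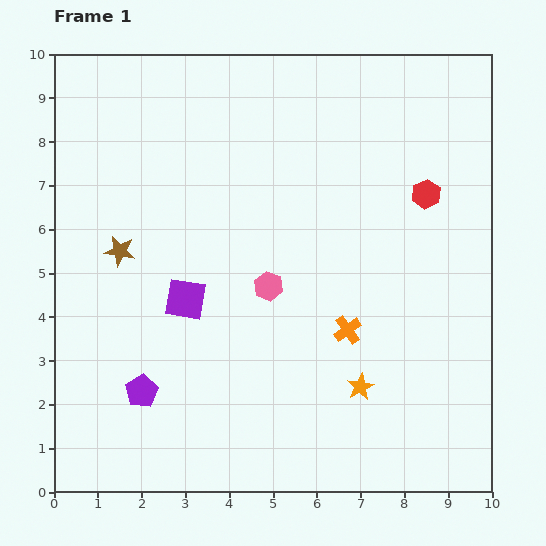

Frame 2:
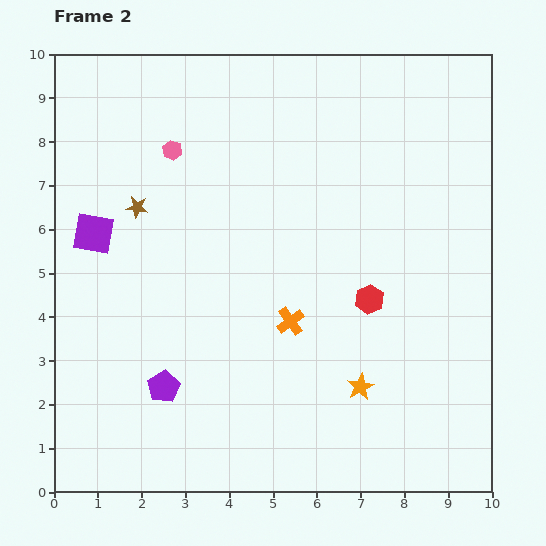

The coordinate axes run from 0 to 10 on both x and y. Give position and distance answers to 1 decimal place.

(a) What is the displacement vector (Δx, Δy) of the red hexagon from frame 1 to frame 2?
(-1.3, -2.4)

The red hexagon was at (8.5, 6.8) in frame 1 and (7.2, 4.4) in frame 2.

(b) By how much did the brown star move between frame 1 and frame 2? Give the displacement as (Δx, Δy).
(0.4, 1.0)

The brown star was at (1.5, 5.5) in frame 1 and (1.9, 6.5) in frame 2.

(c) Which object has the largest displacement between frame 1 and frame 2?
the pink hexagon

(moved 3.8; next 2.7)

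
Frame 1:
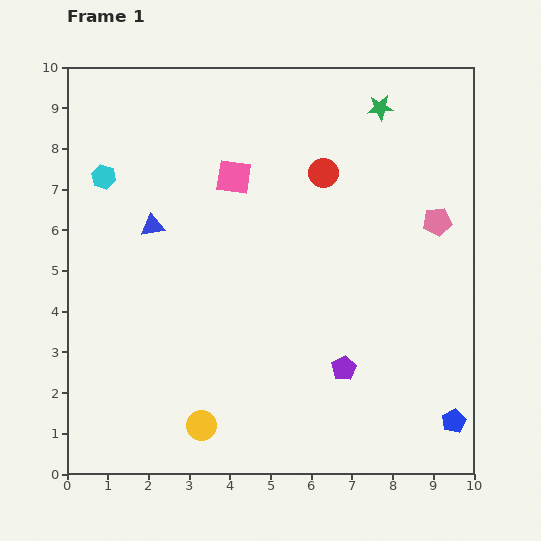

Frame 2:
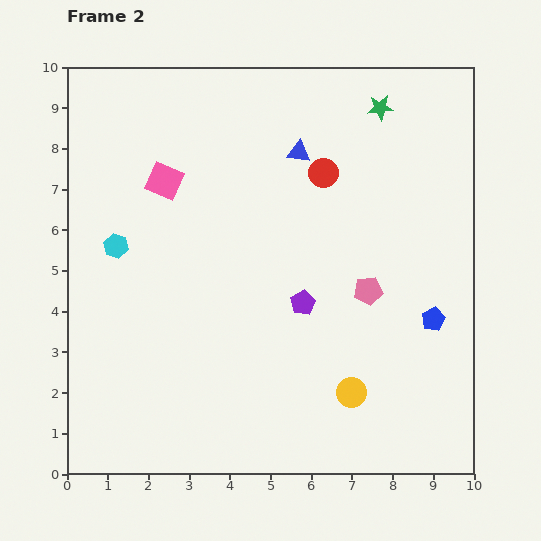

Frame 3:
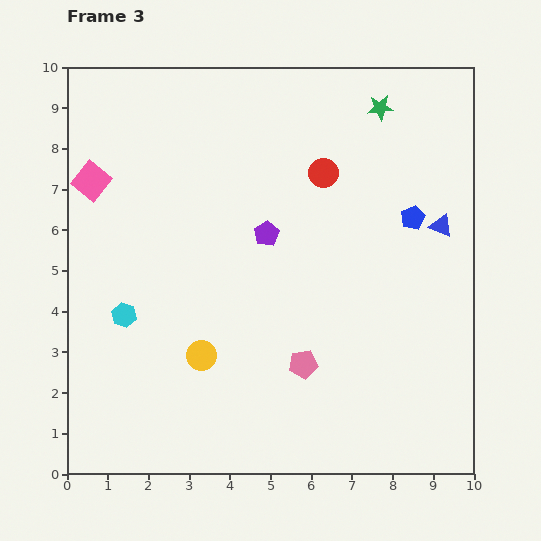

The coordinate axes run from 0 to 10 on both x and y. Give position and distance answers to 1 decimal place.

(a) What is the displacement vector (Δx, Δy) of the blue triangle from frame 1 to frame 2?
(3.6, 1.8)

The blue triangle was at (2.1, 6.1) in frame 1 and (5.7, 7.9) in frame 2.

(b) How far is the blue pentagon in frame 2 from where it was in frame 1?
2.5

The blue pentagon moved from (9.5, 1.3) to (9.0, 3.8), a distance of √(0.5² + 2.5²) ≈ 2.5.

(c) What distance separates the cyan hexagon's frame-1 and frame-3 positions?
3.4

The cyan hexagon moved from (0.9, 7.3) to (1.4, 3.9), a distance of √(0.5² + 3.4²) ≈ 3.4.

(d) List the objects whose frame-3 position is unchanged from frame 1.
the red circle, the green star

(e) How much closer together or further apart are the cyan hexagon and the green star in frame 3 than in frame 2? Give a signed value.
+0.8

Distance in frame 2: 7.3. Distance in frame 3: 8.1.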